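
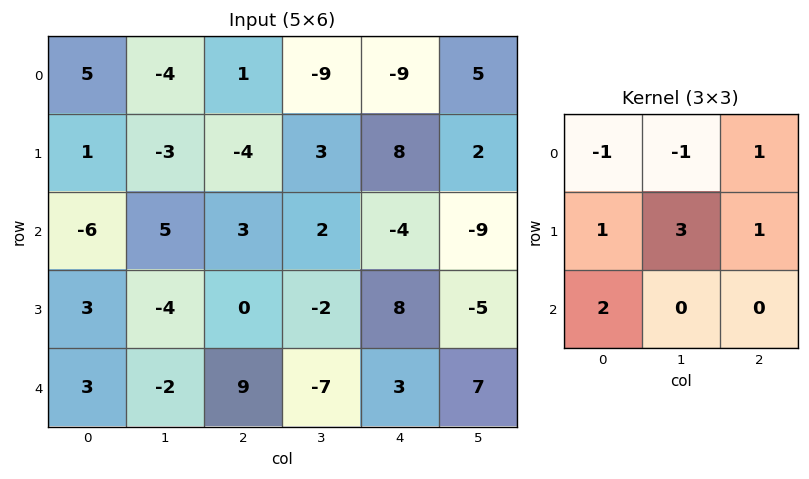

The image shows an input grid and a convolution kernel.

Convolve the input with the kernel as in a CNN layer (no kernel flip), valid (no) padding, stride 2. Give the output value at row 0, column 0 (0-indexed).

-24

The receptive field on the input at this output position is [5 -4 1 / 1 -3 -4 / -6 5 3]. Elementwise product with the kernel and sum: 5·-1 + -4·-1 + 1·1 + 1·1 + -3·3 + -4·1 + -6·2.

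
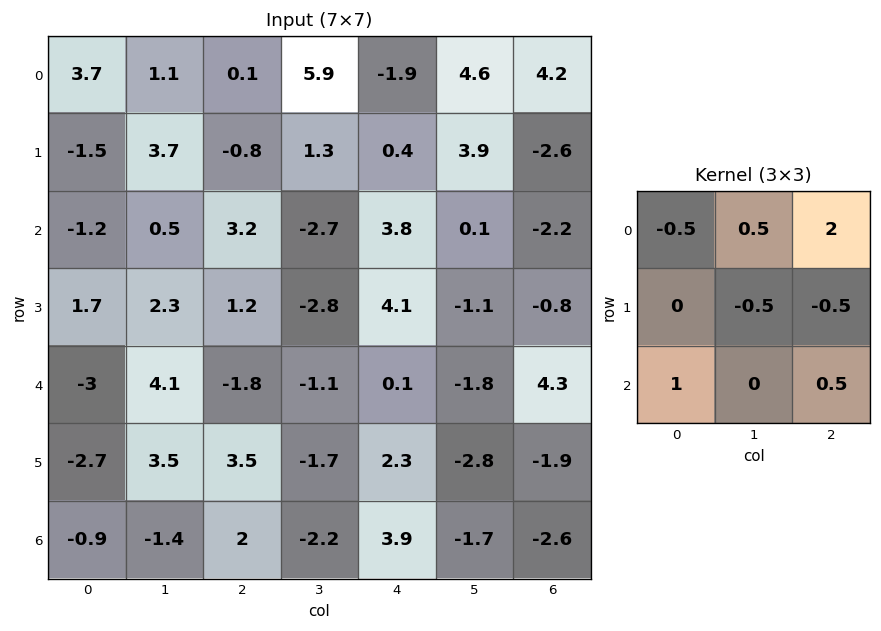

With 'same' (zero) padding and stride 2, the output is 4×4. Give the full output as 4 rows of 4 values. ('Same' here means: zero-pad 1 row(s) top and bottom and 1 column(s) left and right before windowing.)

Output[0,0]: The receptive field on the zero-padded input at this output position is [0 0 0 / 0 3.7 1.1 / 0 -1.5 3.7]. Elementwise product with the kernel and sum: 0·-0.5 + 0·0.5 + 0·2 + 3.7·-0.5 + 1.1·-0.5 + 0·1 + 3.7·0.5.

-0.55 1.35 1.9 1.8
8.15 1 2.05 -3.25
6.65 -2.05 -1 -4.8
6.8 -3.3 -4.7 1.75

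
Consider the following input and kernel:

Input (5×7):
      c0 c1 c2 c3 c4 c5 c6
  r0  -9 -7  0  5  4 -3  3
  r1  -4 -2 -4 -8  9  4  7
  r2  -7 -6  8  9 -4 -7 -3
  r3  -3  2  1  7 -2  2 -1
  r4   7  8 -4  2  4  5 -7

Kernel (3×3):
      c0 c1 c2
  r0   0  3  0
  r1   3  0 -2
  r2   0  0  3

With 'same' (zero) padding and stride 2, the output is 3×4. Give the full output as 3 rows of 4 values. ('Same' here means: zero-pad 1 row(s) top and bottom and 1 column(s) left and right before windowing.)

8 -55 33 -9
6 -27 74 0
-25 23 -10 12

Output[0,0]: The receptive field on the zero-padded input at this output position is [0 0 0 / 0 -9 -7 / 0 -4 -2]. Elementwise product with the kernel and sum: 0·3 + 0·3 + -7·-2 + -2·3.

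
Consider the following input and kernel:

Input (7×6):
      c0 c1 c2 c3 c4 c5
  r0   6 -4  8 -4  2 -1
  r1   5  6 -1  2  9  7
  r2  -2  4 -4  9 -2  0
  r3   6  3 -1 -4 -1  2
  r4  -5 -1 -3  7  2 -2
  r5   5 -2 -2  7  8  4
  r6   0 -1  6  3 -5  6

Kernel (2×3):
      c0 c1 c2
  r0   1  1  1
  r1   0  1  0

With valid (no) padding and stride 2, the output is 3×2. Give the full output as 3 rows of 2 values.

16 8
1 -1
-11 13

Output[0,0]: The receptive field on the input at this output position is [6 -4 8 / 5 6 -1]. Elementwise product with the kernel and sum: 6·1 + -4·1 + 8·1 + 6·1.
Output[0,1]: The receptive field on the input at this output position is [8 -4 2 / -1 2 9]. Elementwise product with the kernel and sum: 8·1 + -4·1 + 2·1 + 2·1.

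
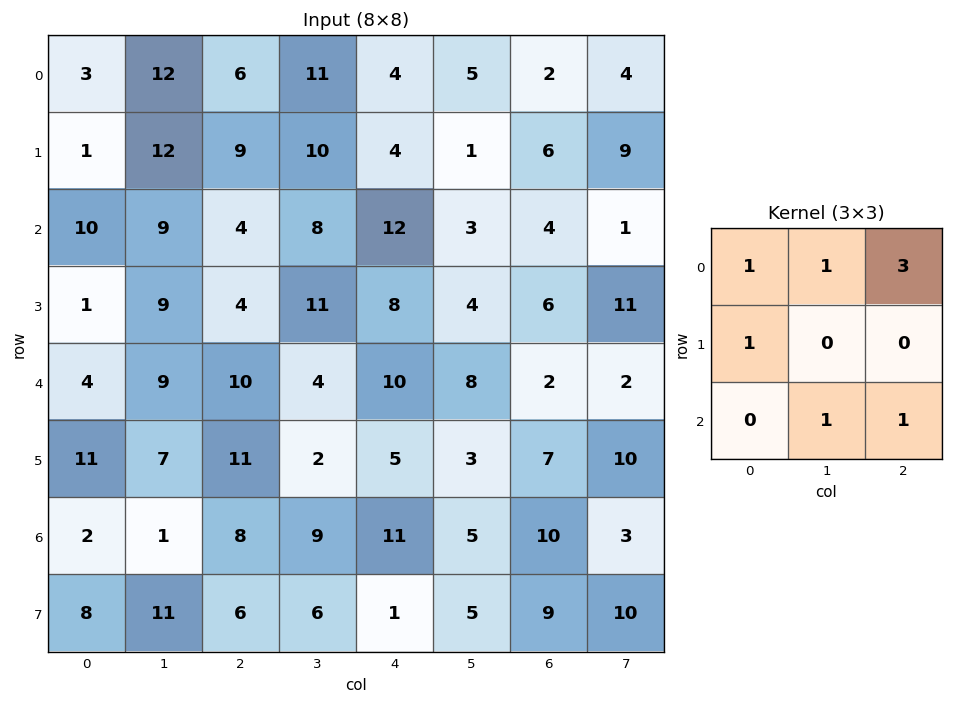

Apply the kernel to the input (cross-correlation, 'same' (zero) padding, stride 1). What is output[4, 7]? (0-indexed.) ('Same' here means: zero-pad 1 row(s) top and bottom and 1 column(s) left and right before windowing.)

29

The receptive field on the zero-padded input at this output position is [6 11 0 / 2 2 0 / 7 10 0]. Elementwise product with the kernel and sum: 6·1 + 11·1 + 0·3 + 2·1 + 10·1 + 0·1.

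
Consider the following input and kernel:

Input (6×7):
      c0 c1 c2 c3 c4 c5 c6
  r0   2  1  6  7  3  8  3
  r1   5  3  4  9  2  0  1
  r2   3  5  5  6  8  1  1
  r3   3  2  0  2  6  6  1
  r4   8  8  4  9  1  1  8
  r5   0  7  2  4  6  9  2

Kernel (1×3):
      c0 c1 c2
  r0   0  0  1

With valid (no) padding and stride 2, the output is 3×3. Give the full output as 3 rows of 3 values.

6 3 3
5 8 1
4 1 8

Output[0,0]: The receptive field on the input at this output position is [2 1 6]. Elementwise product with the kernel and sum: 6·1.
Output[0,1]: The receptive field on the input at this output position is [6 7 3]. Elementwise product with the kernel and sum: 3·1.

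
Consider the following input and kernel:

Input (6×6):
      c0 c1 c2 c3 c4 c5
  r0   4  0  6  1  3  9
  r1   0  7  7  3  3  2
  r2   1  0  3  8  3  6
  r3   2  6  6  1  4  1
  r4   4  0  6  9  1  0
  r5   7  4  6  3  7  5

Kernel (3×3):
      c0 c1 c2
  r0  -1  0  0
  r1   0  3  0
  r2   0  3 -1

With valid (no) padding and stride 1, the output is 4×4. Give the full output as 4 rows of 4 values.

14 22 24 11
12 19 16 17
11 27 26 7
4 27 23 18

Output[0,0]: The receptive field on the input at this output position is [4 0 6 / 0 7 7 / 1 0 3]. Elementwise product with the kernel and sum: 4·-1 + 7·3 + 0·3 + 3·-1.
Output[0,1]: The receptive field on the input at this output position is [0 6 1 / 7 7 3 / 0 3 8]. Elementwise product with the kernel and sum: 0·-1 + 7·3 + 3·3 + 8·-1.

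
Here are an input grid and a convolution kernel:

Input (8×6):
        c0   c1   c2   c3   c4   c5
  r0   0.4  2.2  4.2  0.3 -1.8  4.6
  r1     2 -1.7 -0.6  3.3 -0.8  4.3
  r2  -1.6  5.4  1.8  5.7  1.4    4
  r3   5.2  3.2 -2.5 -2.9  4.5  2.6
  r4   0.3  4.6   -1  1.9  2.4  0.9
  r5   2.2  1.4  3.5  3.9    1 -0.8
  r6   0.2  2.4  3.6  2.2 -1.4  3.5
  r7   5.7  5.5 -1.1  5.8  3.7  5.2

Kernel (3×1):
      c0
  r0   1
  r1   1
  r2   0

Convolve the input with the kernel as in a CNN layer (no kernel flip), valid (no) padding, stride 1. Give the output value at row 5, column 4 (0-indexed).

-0.4

The receptive field on the input at this output position is [1 / -1.4 / 3.7]. Elementwise product with the kernel and sum: 1·1 + -1.4·1.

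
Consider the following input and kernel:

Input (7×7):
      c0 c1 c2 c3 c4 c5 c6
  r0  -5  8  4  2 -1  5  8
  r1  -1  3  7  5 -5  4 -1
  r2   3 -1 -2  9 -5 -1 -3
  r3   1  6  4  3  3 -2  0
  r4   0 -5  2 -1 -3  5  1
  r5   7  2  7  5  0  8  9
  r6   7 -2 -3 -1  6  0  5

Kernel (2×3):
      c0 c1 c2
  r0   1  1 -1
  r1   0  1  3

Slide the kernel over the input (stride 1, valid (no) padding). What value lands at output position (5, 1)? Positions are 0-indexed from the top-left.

-2

The receptive field on the input at this output position is [2 7 5 / -2 -3 -1]. Elementwise product with the kernel and sum: 2·1 + 7·1 + 5·-1 + -3·1 + -1·3.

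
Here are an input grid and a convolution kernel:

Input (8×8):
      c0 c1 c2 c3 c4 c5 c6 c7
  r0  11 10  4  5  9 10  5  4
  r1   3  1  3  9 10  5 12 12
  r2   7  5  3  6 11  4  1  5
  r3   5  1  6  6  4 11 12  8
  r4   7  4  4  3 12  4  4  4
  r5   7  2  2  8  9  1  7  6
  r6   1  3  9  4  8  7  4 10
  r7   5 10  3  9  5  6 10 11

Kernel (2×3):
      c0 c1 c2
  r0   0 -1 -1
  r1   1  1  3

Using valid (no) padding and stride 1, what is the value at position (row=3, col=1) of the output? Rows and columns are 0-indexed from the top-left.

The receptive field on the input at this output position is [1 6 6 / 4 4 3]. Elementwise product with the kernel and sum: 6·-1 + 6·-1 + 4·1 + 4·1 + 3·3.

5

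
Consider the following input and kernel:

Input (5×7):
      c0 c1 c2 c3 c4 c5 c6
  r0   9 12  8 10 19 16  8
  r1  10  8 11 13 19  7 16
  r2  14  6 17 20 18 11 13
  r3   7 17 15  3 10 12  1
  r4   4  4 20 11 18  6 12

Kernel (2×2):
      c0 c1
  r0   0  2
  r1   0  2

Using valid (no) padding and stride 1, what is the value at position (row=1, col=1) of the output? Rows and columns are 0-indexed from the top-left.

The receptive field on the input at this output position is [8 11 / 6 17]. Elementwise product with the kernel and sum: 11·2 + 17·2.

56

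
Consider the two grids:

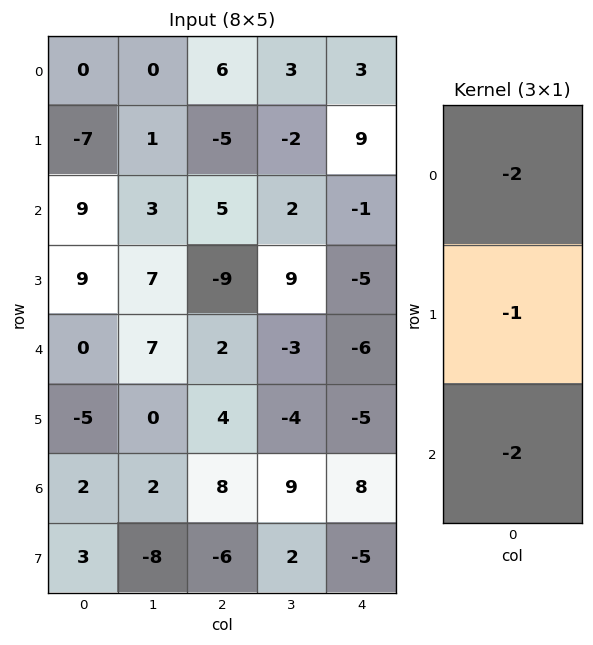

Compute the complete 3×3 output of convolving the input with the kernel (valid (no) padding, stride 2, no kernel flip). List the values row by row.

Output[0,0]: The receptive field on the input at this output position is [0 / -7 / 9]. Elementwise product with the kernel and sum: 0·-2 + -7·-1 + 9·-2.
Output[0,1]: The receptive field on the input at this output position is [6 / -5 / 5]. Elementwise product with the kernel and sum: 6·-2 + -5·-1 + 5·-2.

-11 -17 -13
-27 -5 19
1 -24 1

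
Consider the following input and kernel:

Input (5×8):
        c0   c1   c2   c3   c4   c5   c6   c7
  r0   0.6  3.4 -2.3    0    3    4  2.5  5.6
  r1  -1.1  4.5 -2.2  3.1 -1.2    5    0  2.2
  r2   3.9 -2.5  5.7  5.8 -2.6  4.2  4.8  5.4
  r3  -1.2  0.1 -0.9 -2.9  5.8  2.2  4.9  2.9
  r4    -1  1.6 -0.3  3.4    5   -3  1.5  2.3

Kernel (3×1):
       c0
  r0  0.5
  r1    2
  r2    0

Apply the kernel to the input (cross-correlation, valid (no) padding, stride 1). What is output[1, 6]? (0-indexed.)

The receptive field on the input at this output position is [0 / 4.8 / 4.9]. Elementwise product with the kernel and sum: 0·0.5 + 4.8·2.

9.6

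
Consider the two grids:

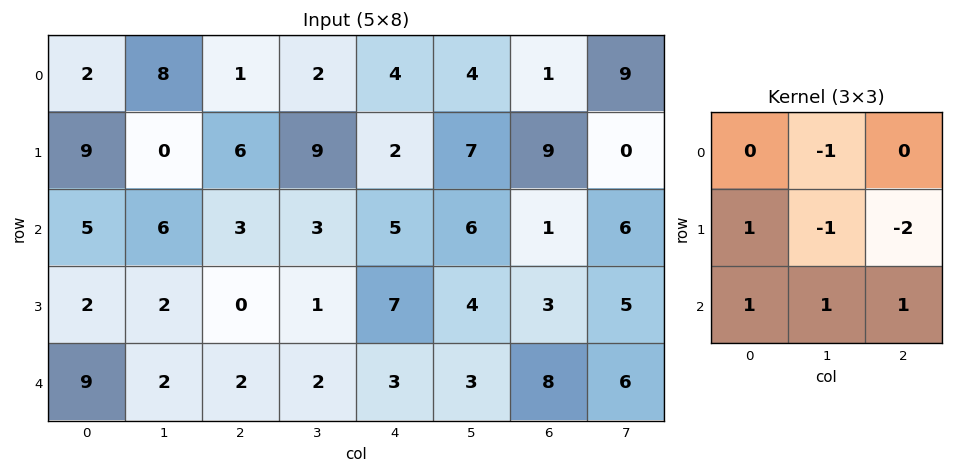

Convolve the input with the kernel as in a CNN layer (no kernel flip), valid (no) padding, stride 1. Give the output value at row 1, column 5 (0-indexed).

-4

The receptive field on the input at this output position is [7 9 0 / 6 1 6 / 4 3 5]. Elementwise product with the kernel and sum: 9·-1 + 6·1 + 1·-1 + 6·-2 + 4·1 + 3·1 + 5·1.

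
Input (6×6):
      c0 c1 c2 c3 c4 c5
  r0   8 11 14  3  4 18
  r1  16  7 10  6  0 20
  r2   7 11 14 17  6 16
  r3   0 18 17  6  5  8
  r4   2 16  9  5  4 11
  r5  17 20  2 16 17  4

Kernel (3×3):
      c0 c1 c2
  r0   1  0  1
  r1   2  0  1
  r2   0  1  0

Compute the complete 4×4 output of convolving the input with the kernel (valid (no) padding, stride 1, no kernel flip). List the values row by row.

75 48 55 59
72 69 50 81
54 79 64 57
50 63 60 52

Output[0,0]: The receptive field on the input at this output position is [8 11 14 / 16 7 10 / 7 11 14]. Elementwise product with the kernel and sum: 8·1 + 14·1 + 16·2 + 10·1 + 11·1.
Output[0,1]: The receptive field on the input at this output position is [11 14 3 / 7 10 6 / 11 14 17]. Elementwise product with the kernel and sum: 11·1 + 3·1 + 7·2 + 6·1 + 14·1.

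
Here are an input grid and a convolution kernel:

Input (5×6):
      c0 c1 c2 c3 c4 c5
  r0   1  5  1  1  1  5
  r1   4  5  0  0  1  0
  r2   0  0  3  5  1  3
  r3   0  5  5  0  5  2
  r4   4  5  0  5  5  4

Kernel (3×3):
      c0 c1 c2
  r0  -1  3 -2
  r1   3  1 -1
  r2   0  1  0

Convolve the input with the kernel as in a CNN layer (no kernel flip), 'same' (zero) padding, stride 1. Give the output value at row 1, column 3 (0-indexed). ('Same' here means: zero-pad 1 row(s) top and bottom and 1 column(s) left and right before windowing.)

The receptive field on the zero-padded input at this output position is [1 1 1 / 0 0 1 / 3 5 1]. Elementwise product with the kernel and sum: 1·-1 + 1·3 + 1·-2 + 0·3 + 0·1 + 1·-1 + 5·1.

4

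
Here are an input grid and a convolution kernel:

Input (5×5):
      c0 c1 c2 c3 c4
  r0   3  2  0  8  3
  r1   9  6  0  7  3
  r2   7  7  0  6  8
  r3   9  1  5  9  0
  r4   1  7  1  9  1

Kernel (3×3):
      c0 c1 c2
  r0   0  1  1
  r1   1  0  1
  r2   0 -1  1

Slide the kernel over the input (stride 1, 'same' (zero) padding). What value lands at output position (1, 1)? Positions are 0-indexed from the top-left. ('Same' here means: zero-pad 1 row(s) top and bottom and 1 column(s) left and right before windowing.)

The receptive field on the zero-padded input at this output position is [3 2 0 / 9 6 0 / 7 7 0]. Elementwise product with the kernel and sum: 2·1 + 0·1 + 9·1 + 0·1 + 7·-1 + 0·1.

4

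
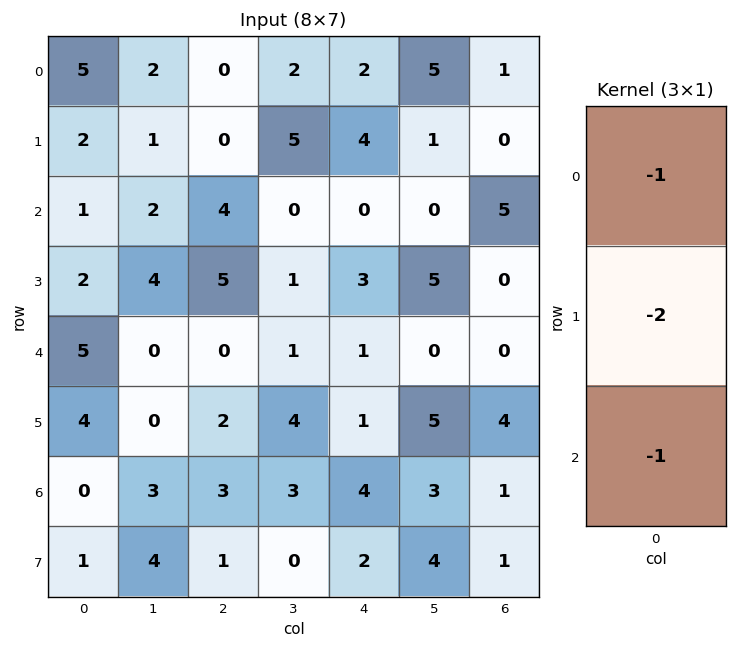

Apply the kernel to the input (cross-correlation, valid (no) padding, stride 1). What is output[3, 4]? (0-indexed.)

The receptive field on the input at this output position is [3 / 1 / 1]. Elementwise product with the kernel and sum: 3·-1 + 1·-2 + 1·-1.

-6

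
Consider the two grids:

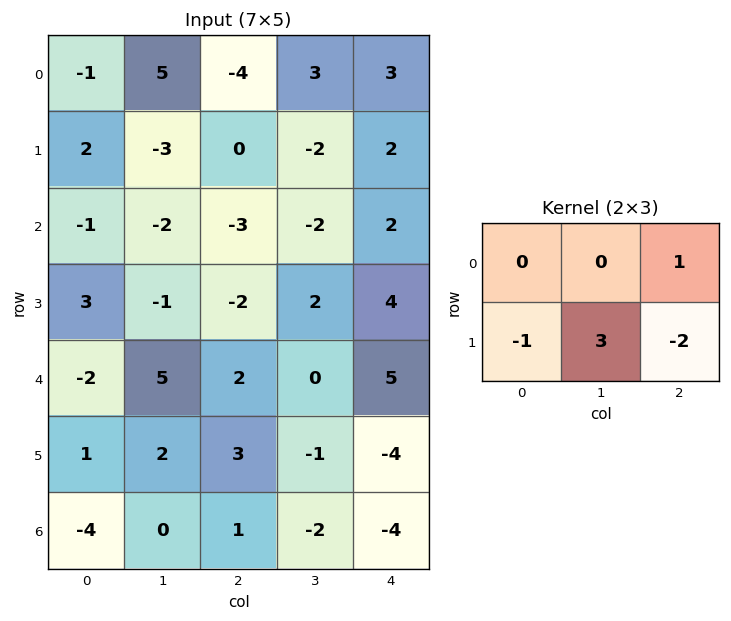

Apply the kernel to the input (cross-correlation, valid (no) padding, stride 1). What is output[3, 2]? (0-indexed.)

The receptive field on the input at this output position is [-2 2 4 / 2 0 5]. Elementwise product with the kernel and sum: 4·1 + 2·-1 + 0·3 + 5·-2.

-8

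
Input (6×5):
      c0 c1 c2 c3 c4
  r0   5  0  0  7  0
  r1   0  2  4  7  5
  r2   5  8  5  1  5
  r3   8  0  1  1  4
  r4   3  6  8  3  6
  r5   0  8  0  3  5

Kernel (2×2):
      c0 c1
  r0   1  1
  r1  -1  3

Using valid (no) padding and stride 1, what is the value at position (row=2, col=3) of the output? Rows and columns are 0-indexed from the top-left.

The receptive field on the input at this output position is [1 5 / 1 4]. Elementwise product with the kernel and sum: 1·1 + 5·1 + 1·-1 + 4·3.

17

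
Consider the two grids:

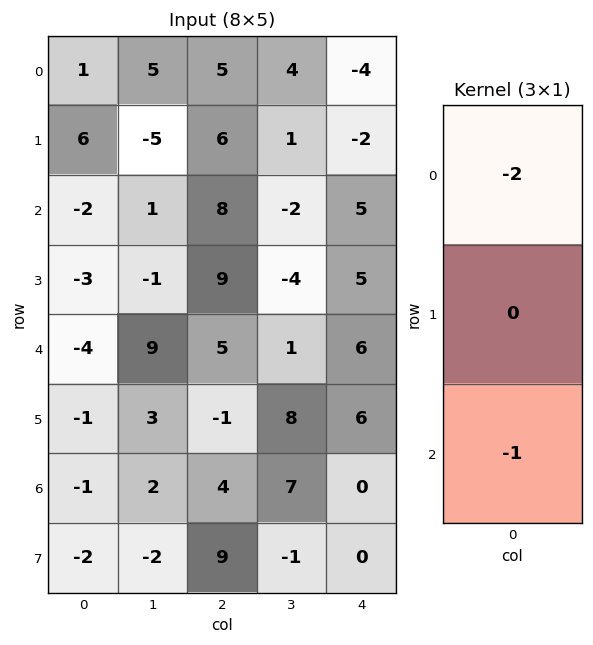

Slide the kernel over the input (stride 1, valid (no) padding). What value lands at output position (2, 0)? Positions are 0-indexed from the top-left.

The receptive field on the input at this output position is [-2 / -3 / -4]. Elementwise product with the kernel and sum: -2·-2 + -4·-1.

8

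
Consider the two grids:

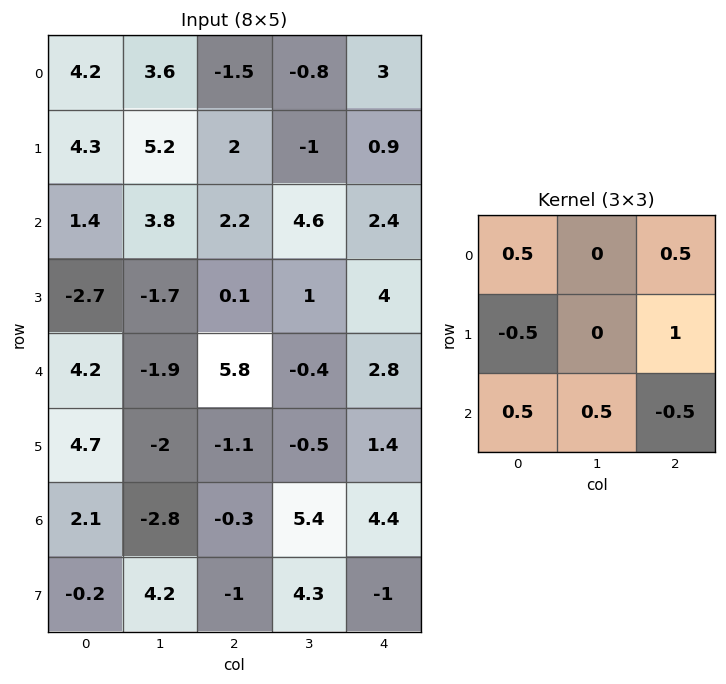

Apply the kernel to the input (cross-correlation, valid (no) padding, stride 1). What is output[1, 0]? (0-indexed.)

The receptive field on the input at this output position is [4.3 5.2 2 / 1.4 3.8 2.2 / -2.7 -1.7 0.1]. Elementwise product with the kernel and sum: 4.3·0.5 + 2·0.5 + 1.4·-0.5 + 2.2·1 + -2.7·0.5 + -1.7·0.5 + 0.1·-0.5.

2.4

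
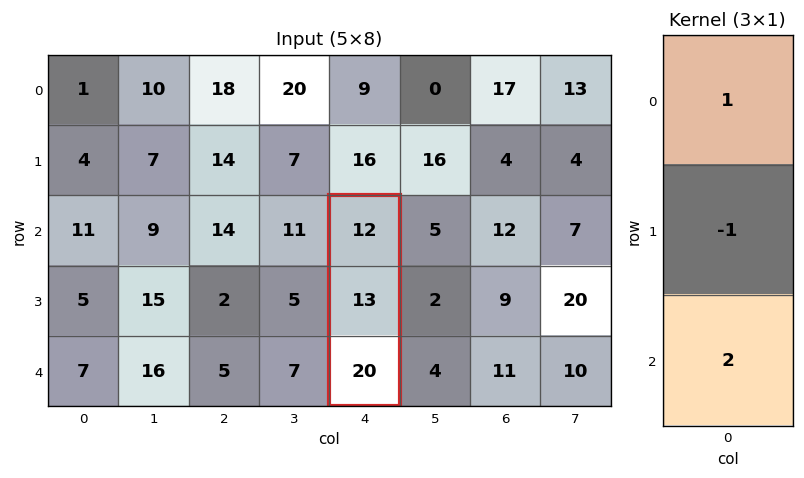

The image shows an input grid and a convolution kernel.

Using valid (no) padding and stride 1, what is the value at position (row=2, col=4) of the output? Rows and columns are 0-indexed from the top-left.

39

The receptive field on the input at this output position is [12 / 13 / 20]. Elementwise product with the kernel and sum: 12·1 + 13·-1 + 20·2.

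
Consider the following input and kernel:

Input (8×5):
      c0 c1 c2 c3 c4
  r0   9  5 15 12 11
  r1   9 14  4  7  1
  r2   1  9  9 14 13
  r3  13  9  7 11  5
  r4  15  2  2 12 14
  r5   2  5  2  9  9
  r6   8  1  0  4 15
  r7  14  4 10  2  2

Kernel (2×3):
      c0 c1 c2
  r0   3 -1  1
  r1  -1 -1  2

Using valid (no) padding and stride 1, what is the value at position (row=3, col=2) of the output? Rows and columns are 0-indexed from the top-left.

The receptive field on the input at this output position is [7 11 5 / 2 12 14]. Elementwise product with the kernel and sum: 7·3 + 11·-1 + 5·1 + 2·-1 + 12·-1 + 14·2.

29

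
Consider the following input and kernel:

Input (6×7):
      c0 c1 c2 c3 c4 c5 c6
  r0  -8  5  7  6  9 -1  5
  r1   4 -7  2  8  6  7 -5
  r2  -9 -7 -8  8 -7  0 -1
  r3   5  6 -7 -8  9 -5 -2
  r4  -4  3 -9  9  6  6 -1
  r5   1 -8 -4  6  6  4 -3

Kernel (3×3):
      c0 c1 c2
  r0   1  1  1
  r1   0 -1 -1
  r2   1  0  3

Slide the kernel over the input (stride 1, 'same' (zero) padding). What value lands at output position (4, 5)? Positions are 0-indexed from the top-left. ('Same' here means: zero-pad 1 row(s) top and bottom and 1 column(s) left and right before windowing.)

-6

The receptive field on the zero-padded input at this output position is [9 -5 -2 / 6 6 -1 / 6 4 -3]. Elementwise product with the kernel and sum: 9·1 + -5·1 + -2·1 + 6·-1 + -1·-1 + 6·1 + -3·3.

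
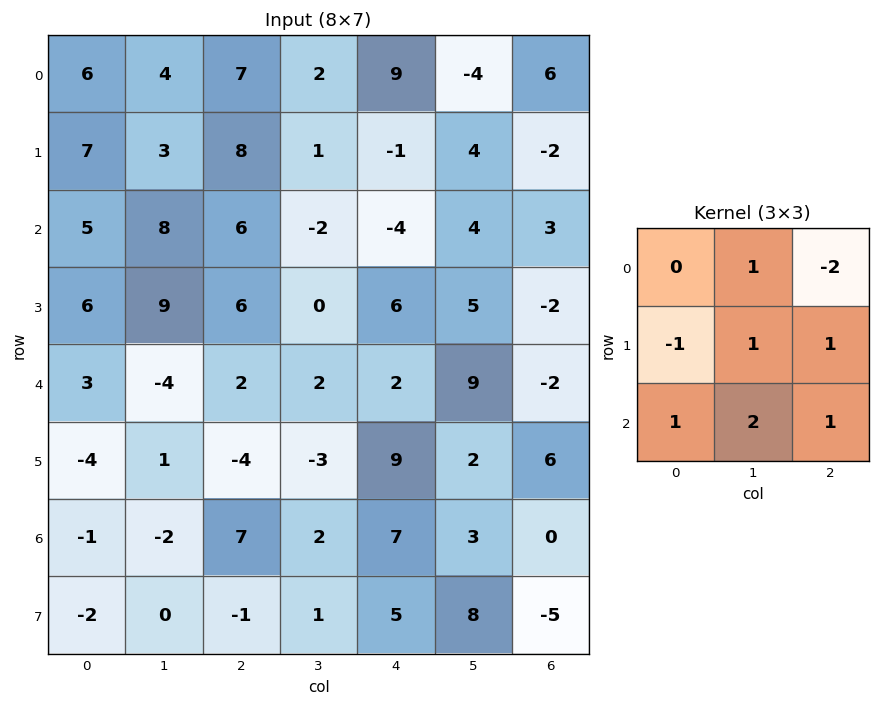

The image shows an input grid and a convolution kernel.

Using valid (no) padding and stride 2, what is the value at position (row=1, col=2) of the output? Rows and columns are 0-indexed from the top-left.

The receptive field on the input at this output position is [-4 4 3 / 6 5 -2 / 2 9 -2]. Elementwise product with the kernel and sum: 4·1 + 3·-2 + 6·-1 + 5·1 + -2·1 + 2·1 + 9·2 + -2·1.

13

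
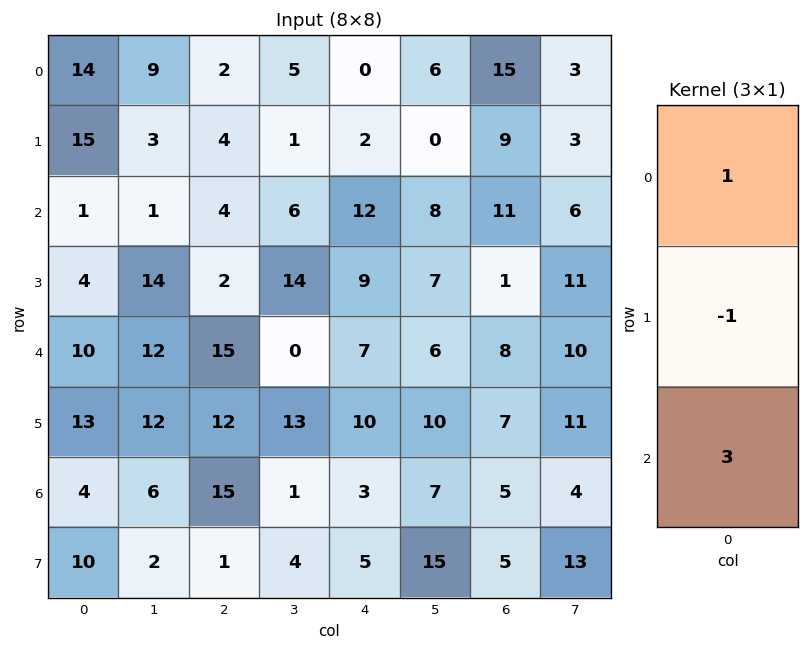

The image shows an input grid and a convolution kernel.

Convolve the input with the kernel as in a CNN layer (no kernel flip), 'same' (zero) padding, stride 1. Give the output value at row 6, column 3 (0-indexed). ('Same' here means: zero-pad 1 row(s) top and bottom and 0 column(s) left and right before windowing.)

24

The receptive field on the zero-padded input at this output position is [13 / 1 / 4]. Elementwise product with the kernel and sum: 13·1 + 1·-1 + 4·3.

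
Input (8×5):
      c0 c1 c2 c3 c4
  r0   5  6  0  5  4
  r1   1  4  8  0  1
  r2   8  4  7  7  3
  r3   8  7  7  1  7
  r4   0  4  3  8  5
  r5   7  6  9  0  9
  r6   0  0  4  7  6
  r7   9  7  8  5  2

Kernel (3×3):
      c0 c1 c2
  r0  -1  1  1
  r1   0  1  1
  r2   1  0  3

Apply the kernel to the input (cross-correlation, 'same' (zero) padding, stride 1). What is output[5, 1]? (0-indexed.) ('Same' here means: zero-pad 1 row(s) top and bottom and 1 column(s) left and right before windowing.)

34

The receptive field on the zero-padded input at this output position is [0 4 3 / 7 6 9 / 0 0 4]. Elementwise product with the kernel and sum: 0·-1 + 4·1 + 3·1 + 6·1 + 9·1 + 0·1 + 4·3.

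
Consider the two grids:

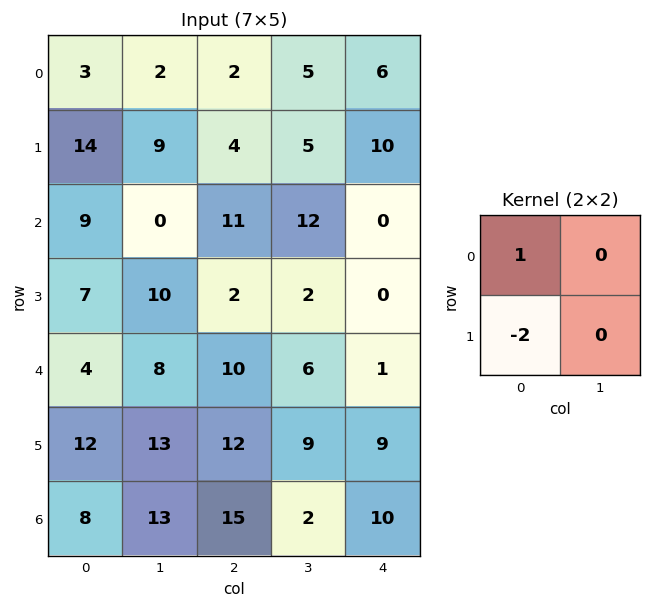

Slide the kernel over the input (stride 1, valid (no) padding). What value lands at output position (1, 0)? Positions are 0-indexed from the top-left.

-4

The receptive field on the input at this output position is [14 9 / 9 0]. Elementwise product with the kernel and sum: 14·1 + 9·-2.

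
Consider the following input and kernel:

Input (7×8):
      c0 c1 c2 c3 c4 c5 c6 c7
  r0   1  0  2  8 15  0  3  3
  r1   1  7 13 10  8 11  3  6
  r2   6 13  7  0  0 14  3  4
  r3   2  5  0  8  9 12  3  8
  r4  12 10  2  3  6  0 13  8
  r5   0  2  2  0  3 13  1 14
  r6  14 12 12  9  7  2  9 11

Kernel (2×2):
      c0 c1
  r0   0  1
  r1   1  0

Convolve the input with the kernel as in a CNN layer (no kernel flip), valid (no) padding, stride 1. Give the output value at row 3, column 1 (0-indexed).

The receptive field on the input at this output position is [5 0 / 10 2]. Elementwise product with the kernel and sum: 0·1 + 10·1.

10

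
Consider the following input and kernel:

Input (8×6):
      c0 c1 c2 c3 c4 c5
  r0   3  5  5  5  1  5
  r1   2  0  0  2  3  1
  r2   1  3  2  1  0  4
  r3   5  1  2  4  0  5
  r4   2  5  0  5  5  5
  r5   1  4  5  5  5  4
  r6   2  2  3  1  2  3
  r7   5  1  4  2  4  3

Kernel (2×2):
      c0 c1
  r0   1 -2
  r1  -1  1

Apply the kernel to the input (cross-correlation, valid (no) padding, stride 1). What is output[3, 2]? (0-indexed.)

-1

The receptive field on the input at this output position is [2 4 / 0 5]. Elementwise product with the kernel and sum: 2·1 + 4·-2 + 0·-1 + 5·1.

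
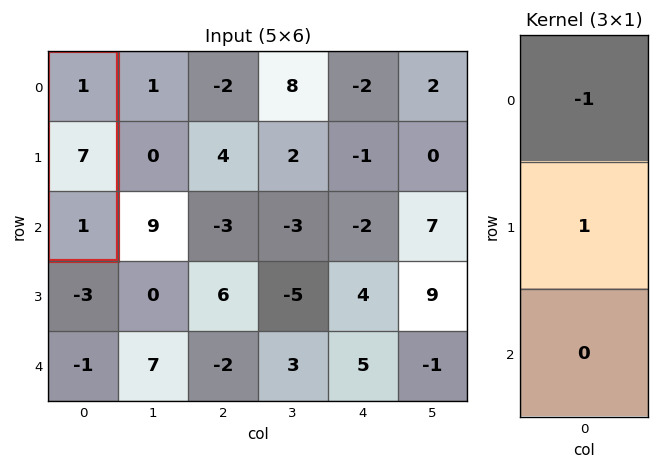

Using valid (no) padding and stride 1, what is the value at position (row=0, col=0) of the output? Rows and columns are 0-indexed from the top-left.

The receptive field on the input at this output position is [1 / 7 / 1]. Elementwise product with the kernel and sum: 1·-1 + 7·1.

6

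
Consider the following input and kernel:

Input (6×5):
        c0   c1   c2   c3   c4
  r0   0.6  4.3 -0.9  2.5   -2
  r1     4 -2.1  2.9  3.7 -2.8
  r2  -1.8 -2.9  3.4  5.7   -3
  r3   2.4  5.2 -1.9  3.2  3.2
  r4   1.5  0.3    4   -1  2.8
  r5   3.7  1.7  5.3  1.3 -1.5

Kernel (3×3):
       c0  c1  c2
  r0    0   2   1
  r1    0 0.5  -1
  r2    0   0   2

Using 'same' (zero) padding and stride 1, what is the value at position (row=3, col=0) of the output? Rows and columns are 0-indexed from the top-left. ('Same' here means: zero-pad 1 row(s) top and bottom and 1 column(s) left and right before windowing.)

The receptive field on the zero-padded input at this output position is [0 -1.8 -2.9 / 0 2.4 5.2 / 0 1.5 0.3]. Elementwise product with the kernel and sum: -1.8·2 + -2.9·1 + 2.4·0.5 + 5.2·-1 + 0.3·2.

-9.9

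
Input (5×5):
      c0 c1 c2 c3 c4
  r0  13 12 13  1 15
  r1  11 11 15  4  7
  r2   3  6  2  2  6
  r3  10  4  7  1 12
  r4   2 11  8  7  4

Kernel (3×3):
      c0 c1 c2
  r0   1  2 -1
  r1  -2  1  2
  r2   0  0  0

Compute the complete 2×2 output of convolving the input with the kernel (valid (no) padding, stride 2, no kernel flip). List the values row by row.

Output[0,0]: The receptive field on the input at this output position is [13 12 13 / 11 11 15 / 3 6 2]. Elementwise product with the kernel and sum: 13·1 + 12·2 + 13·-1 + 11·-2 + 11·1 + 15·2.

43 -12
11 11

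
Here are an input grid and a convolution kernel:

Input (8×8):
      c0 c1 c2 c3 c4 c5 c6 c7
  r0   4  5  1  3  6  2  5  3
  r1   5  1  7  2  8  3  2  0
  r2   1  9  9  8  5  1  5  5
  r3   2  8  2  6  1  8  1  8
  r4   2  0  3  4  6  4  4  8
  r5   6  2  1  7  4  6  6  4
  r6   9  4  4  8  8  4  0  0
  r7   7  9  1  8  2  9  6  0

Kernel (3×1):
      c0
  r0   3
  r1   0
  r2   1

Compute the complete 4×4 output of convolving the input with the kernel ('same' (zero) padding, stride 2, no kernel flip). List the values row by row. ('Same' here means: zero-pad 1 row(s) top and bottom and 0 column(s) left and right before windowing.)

Output[0,0]: The receptive field on the zero-padded input at this output position is [0 / 4 / 5]. Elementwise product with the kernel and sum: 0·3 + 5·1.
Output[0,1]: The receptive field on the zero-padded input at this output position is [0 / 1 / 7]. Elementwise product with the kernel and sum: 0·3 + 7·1.

5 7 8 2
17 23 25 7
12 7 7 9
25 4 14 24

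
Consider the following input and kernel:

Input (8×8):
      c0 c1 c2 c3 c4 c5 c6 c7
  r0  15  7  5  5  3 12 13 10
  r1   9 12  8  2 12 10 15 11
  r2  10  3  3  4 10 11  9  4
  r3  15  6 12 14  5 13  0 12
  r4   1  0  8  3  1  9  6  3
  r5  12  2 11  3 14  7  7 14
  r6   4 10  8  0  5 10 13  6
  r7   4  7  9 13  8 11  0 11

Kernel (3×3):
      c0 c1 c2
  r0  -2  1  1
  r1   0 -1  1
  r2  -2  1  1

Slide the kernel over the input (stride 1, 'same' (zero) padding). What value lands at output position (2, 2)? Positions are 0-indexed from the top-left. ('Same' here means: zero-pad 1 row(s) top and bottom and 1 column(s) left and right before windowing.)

The receptive field on the zero-padded input at this output position is [12 8 2 / 3 3 4 / 6 12 14]. Elementwise product with the kernel and sum: 12·-2 + 8·1 + 2·1 + 3·-1 + 4·1 + 6·-2 + 12·1 + 14·1.

1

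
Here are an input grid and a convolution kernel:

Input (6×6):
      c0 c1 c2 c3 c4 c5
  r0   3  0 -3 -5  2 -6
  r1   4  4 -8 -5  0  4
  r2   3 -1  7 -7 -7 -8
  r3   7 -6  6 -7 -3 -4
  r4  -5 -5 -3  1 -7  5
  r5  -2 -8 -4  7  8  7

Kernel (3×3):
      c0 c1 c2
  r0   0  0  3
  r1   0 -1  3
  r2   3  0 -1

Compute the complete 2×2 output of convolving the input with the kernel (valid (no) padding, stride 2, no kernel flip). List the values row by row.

-35 39
33 -25

Output[0,0]: The receptive field on the input at this output position is [3 0 -3 / 4 4 -8 / 3 -1 7]. Elementwise product with the kernel and sum: -3·3 + 4·-1 + -8·3 + 3·3 + 7·-1.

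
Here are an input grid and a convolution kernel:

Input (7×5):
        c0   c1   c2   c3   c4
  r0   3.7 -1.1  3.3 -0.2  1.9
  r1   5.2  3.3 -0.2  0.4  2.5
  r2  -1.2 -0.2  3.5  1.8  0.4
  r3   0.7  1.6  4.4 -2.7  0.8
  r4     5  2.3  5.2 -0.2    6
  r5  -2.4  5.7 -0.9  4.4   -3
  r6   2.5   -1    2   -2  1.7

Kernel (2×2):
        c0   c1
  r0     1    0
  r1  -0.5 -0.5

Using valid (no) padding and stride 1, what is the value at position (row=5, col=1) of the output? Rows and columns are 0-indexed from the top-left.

5.2

The receptive field on the input at this output position is [5.7 -0.9 / -1 2]. Elementwise product with the kernel and sum: 5.7·1 + -1·-0.5 + 2·-0.5.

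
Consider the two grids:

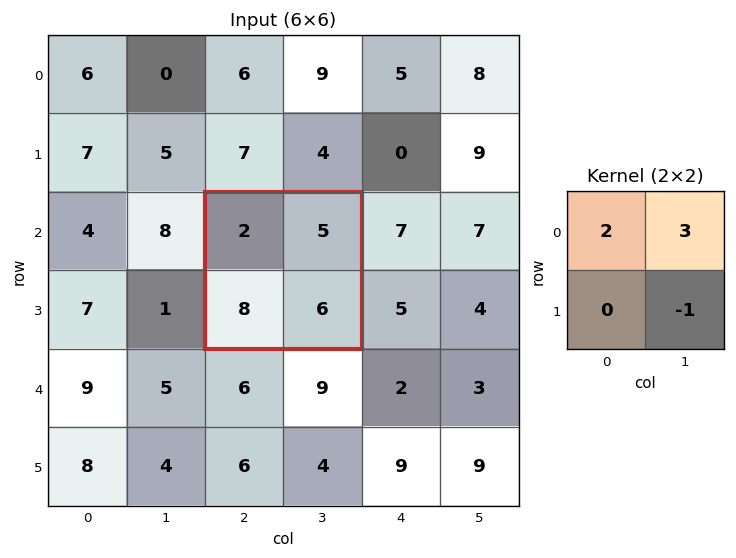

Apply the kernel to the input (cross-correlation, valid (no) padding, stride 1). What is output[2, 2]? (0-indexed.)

13

The receptive field on the input at this output position is [2 5 / 8 6]. Elementwise product with the kernel and sum: 2·2 + 5·3 + 6·-1.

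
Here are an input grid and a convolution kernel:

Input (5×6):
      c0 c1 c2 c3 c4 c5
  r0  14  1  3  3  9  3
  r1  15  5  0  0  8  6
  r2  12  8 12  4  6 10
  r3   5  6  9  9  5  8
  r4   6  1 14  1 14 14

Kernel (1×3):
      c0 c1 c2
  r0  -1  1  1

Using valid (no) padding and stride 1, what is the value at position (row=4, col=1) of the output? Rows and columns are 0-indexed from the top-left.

14

The receptive field on the input at this output position is [1 14 1]. Elementwise product with the kernel and sum: 1·-1 + 14·1 + 1·1.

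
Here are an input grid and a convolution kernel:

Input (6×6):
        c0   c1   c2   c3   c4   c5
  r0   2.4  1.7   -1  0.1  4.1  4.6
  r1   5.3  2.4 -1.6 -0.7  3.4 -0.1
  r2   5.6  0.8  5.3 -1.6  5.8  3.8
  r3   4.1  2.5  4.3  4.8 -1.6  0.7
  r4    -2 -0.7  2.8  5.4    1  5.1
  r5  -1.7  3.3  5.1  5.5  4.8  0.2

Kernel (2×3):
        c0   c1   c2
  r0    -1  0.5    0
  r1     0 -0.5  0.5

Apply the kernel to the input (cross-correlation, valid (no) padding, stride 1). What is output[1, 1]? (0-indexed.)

-6.65

The receptive field on the input at this output position is [2.4 -1.6 -0.7 / 0.8 5.3 -1.6]. Elementwise product with the kernel and sum: 2.4·-1 + -1.6·0.5 + 5.3·-0.5 + -1.6·0.5.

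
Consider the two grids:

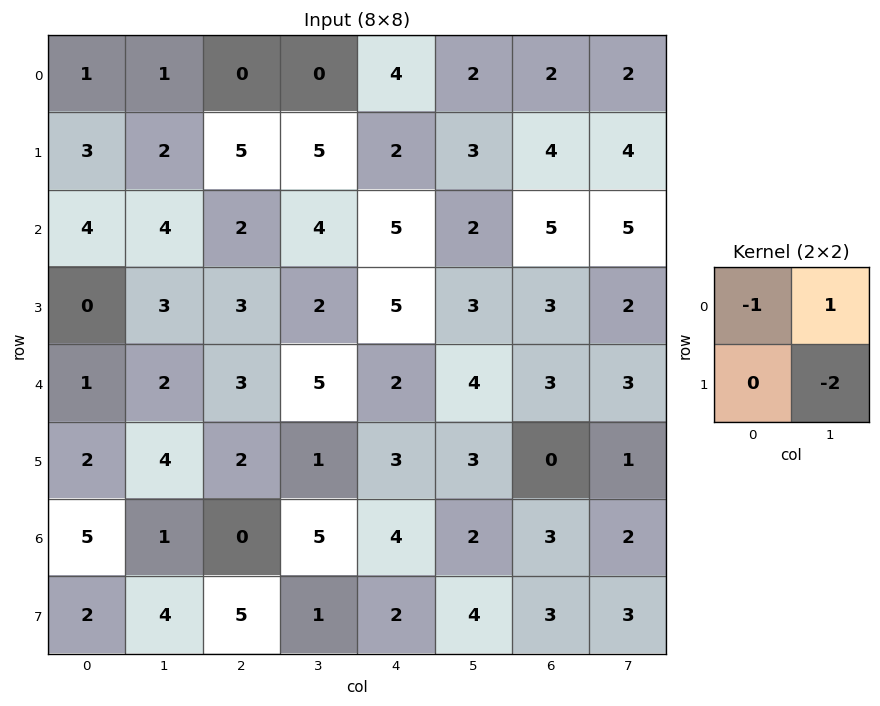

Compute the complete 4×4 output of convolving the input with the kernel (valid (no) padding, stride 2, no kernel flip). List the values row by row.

Output[0,0]: The receptive field on the input at this output position is [1 1 / 3 2]. Elementwise product with the kernel and sum: 1·-1 + 1·1 + 2·-2.

-4 -10 -8 -8
-6 -2 -9 -4
-7 0 -4 -2
-12 3 -10 -7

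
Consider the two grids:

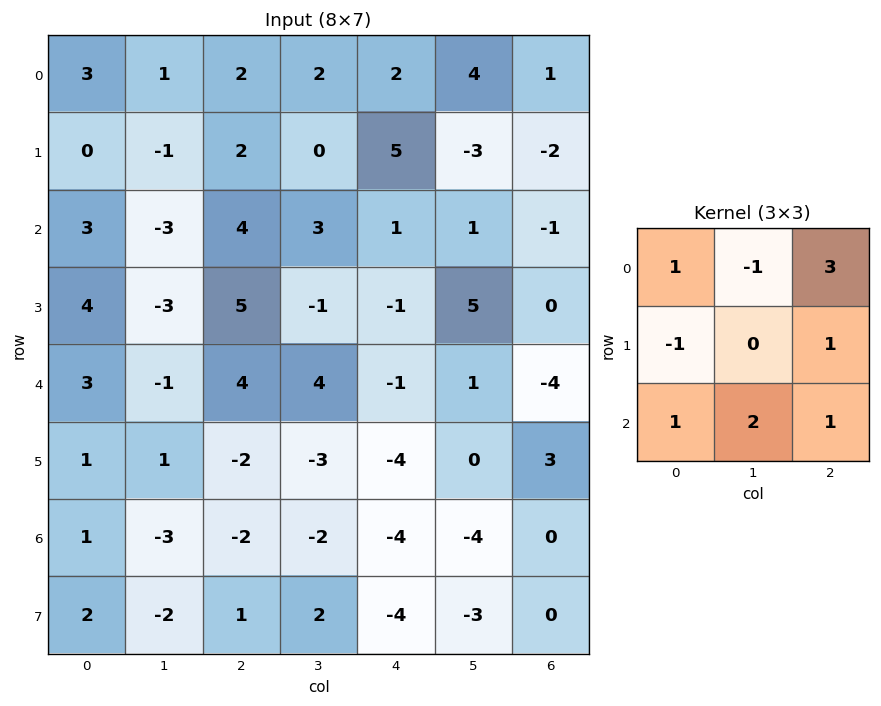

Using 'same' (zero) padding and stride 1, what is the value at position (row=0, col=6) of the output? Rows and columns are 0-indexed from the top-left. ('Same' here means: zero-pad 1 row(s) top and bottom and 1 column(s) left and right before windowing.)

-11

The receptive field on the zero-padded input at this output position is [0 0 0 / 4 1 0 / -3 -2 0]. Elementwise product with the kernel and sum: 0·1 + 0·-1 + 0·3 + 4·-1 + 0·1 + -3·1 + -2·2 + 0·1.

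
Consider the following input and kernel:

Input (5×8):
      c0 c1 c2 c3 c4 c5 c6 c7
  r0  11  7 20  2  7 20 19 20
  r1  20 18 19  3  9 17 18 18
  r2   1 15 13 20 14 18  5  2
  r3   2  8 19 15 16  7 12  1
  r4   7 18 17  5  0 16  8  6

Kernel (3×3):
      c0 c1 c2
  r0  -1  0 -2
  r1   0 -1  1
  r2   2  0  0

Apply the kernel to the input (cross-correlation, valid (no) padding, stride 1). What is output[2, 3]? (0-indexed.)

-55

The receptive field on the input at this output position is [20 14 18 / 15 16 7 / 5 0 16]. Elementwise product with the kernel and sum: 20·-1 + 18·-2 + 16·-1 + 7·1 + 5·2.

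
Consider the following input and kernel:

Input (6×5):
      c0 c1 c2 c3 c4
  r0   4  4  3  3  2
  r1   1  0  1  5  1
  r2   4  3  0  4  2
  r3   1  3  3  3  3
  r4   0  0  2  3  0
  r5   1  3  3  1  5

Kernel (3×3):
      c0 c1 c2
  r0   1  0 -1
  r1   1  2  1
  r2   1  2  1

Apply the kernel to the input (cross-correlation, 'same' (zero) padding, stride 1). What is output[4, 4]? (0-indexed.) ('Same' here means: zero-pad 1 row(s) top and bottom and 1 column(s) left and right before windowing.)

The receptive field on the zero-padded input at this output position is [3 3 0 / 3 0 0 / 1 5 0]. Elementwise product with the kernel and sum: 3·1 + 0·-1 + 3·1 + 0·2 + 0·1 + 1·1 + 5·2 + 0·1.

17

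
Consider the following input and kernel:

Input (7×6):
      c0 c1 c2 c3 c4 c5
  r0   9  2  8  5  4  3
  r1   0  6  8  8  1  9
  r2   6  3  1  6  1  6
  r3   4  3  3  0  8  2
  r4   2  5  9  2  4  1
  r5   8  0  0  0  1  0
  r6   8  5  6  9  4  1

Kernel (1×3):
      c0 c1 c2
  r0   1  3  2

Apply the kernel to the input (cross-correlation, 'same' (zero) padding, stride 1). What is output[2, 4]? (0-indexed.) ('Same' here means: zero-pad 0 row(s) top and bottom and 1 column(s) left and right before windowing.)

The receptive field on the zero-padded input at this output position is [6 1 6]. Elementwise product with the kernel and sum: 6·1 + 1·3 + 6·2.

21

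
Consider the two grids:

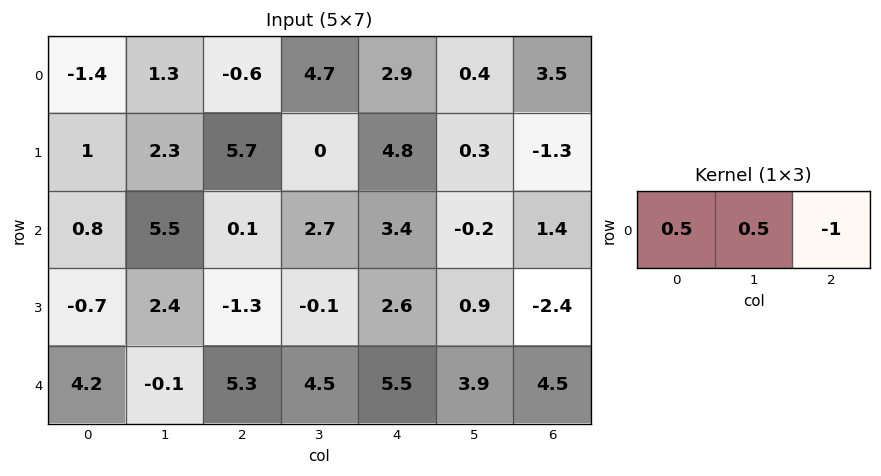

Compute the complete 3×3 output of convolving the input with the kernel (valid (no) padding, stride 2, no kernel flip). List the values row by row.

Output[0,0]: The receptive field on the input at this output position is [-1.4 1.3 -0.6]. Elementwise product with the kernel and sum: -1.4·0.5 + 1.3·0.5 + -0.6·-1.
Output[0,1]: The receptive field on the input at this output position is [-0.6 4.7 2.9]. Elementwise product with the kernel and sum: -0.6·0.5 + 4.7·0.5 + 2.9·-1.

0.55 -0.85 -1.85
3.05 -2 0.2
-3.25 -0.6 0.2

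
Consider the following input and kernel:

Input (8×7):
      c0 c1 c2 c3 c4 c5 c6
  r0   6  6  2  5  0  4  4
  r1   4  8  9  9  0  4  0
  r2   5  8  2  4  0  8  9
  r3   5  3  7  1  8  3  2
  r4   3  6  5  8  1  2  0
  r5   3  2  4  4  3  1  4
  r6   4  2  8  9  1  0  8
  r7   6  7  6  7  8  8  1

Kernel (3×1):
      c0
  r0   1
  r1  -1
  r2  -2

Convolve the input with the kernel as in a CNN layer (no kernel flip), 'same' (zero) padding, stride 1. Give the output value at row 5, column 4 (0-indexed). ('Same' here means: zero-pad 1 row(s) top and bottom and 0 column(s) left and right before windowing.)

-4

The receptive field on the zero-padded input at this output position is [1 / 3 / 1]. Elementwise product with the kernel and sum: 1·1 + 3·-1 + 1·-2.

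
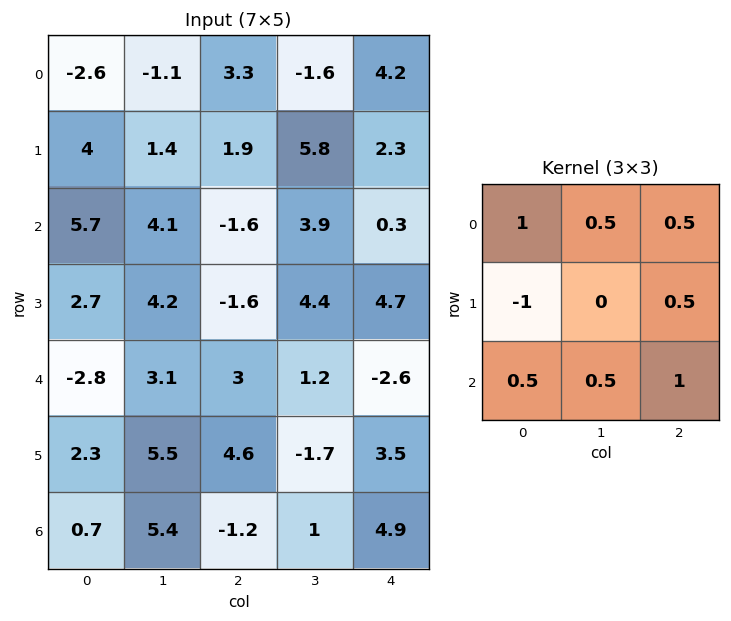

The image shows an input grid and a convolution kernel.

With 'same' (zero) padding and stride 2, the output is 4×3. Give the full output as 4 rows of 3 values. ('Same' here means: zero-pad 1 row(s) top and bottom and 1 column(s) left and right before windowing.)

Output[0,0]: The receptive field on the zero-padded input at this output position is [0 0 0 / 0 -2.6 -1.1 / 0 4 1.4]. Elementwise product with the kernel and sum: 0·1 + 0·0.5 + 0·0.5 + 0·-1 + -1.1·0.5 + 0·0.5 + 4·0.5 + 1.4·1.
Output[0,1]: The receptive field on the zero-padded input at this output position is [0 0 0 / -1.1 3.3 -1.6 / 1.4 1.9 5.8]. Elementwise product with the kernel and sum: 0·1 + 0·0.5 + 0·0.5 + -1.1·-1 + -1.6·0.5 + 1.4·0.5 + 1.9·0.5 + 5.8·1.

2.85 7.75 5.65
10.3 8.8 7.6
11.65 6.45 6.45
6.6 2.05 -0.95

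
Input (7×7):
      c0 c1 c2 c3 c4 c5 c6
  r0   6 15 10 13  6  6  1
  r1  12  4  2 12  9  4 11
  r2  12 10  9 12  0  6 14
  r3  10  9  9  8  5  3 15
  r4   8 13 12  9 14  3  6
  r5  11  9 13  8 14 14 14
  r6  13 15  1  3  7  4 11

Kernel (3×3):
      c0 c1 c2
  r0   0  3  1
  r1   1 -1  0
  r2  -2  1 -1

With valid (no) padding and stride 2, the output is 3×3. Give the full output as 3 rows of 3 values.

40 29 16
25 8 3
41 40 -6

Output[0,0]: The receptive field on the input at this output position is [6 15 10 / 12 4 2 / 12 10 9]. Elementwise product with the kernel and sum: 15·3 + 10·1 + 12·1 + 4·-1 + 12·-2 + 10·1 + 9·-1.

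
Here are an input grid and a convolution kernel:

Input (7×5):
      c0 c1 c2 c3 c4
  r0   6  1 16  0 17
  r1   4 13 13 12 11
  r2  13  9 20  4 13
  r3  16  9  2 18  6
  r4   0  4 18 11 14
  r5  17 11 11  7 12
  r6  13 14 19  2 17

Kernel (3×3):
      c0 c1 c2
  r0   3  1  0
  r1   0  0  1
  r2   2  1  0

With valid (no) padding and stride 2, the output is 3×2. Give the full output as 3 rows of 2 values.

Output[0,0]: The receptive field on the input at this output position is [6 1 16 / 4 13 13 / 13 9 20]. Elementwise product with the kernel and sum: 6·3 + 1·1 + 13·1 + 13·2 + 9·1.

67 103
54 117
55 117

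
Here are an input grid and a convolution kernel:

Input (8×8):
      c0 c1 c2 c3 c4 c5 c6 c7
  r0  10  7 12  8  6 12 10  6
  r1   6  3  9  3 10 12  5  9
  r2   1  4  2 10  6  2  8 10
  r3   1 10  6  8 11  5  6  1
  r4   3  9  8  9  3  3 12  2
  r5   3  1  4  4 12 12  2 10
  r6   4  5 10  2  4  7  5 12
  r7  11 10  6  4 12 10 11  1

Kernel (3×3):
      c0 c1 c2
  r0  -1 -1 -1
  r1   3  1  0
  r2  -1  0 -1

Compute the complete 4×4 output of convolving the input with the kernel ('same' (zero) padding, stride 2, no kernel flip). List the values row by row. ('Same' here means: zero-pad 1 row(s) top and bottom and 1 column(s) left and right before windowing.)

7 27 15 25
-18 -19 -2 -18
-9 6 -10 -13
-10 2 -32 -9

Output[0,0]: The receptive field on the zero-padded input at this output position is [0 0 0 / 0 10 7 / 0 6 3]. Elementwise product with the kernel and sum: 0·-1 + 0·-1 + 0·-1 + 0·3 + 10·1 + 0·-1 + 3·-1.
Output[0,1]: The receptive field on the zero-padded input at this output position is [0 0 0 / 7 12 8 / 3 9 3]. Elementwise product with the kernel and sum: 0·-1 + 0·-1 + 0·-1 + 7·3 + 12·1 + 3·-1 + 3·-1.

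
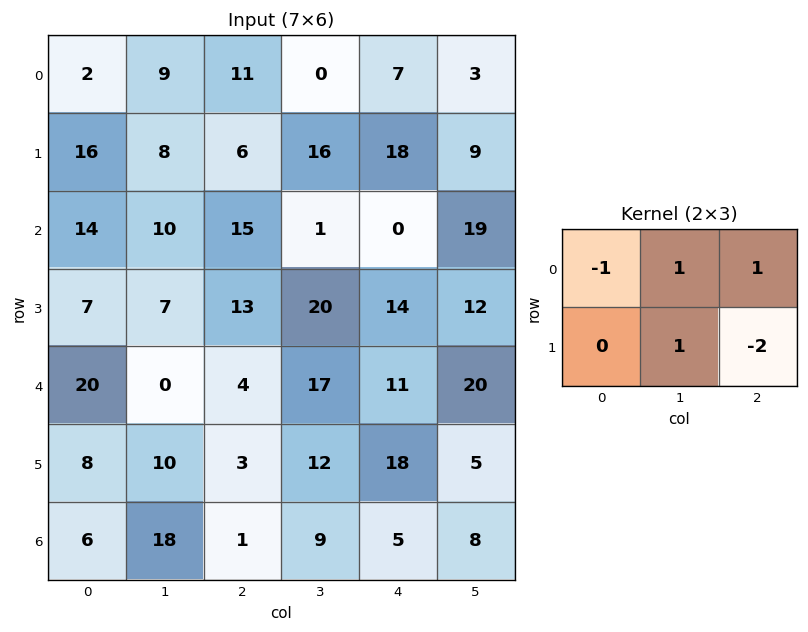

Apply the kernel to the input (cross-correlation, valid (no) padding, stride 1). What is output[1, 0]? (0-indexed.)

The receptive field on the input at this output position is [16 8 6 / 14 10 15]. Elementwise product with the kernel and sum: 16·-1 + 8·1 + 6·1 + 10·1 + 15·-2.

-22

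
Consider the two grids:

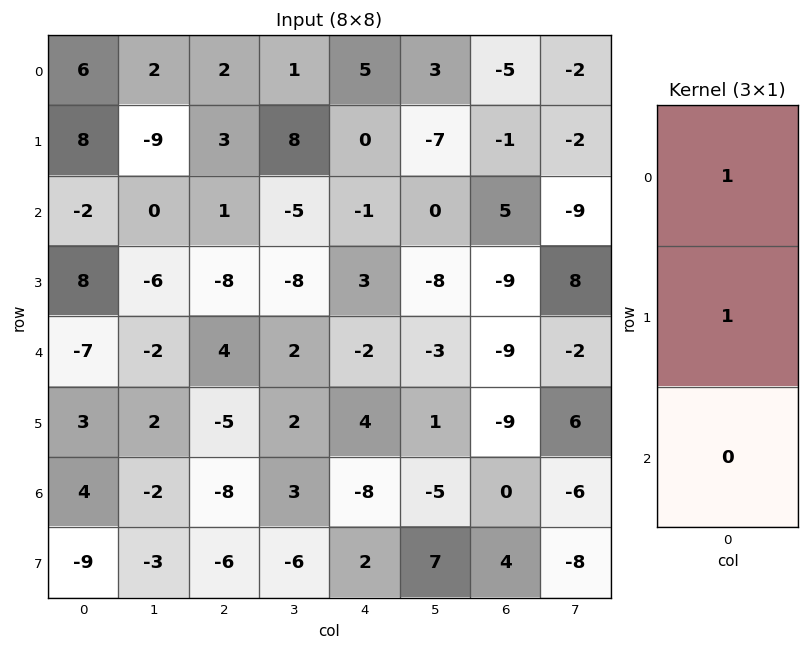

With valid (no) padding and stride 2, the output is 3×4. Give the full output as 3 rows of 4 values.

Output[0,0]: The receptive field on the input at this output position is [6 / 8 / -2]. Elementwise product with the kernel and sum: 6·1 + 8·1.

14 5 5 -6
6 -7 2 -4
-4 -1 2 -18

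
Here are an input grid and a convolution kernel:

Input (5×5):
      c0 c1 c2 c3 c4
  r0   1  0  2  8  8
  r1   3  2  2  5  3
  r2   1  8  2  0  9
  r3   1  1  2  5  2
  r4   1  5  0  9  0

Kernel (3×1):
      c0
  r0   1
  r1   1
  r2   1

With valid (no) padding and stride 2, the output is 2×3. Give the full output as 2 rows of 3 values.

Output[0,0]: The receptive field on the input at this output position is [1 / 3 / 1]. Elementwise product with the kernel and sum: 1·1 + 3·1 + 1·1.

5 6 20
3 4 11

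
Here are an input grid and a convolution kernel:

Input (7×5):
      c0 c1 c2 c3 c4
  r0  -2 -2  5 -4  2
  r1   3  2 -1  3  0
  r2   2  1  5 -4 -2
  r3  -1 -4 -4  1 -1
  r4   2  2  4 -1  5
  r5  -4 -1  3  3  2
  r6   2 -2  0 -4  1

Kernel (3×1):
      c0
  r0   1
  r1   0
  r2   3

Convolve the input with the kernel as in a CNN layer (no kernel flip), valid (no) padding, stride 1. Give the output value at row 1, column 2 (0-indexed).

The receptive field on the input at this output position is [-1 / 5 / -4]. Elementwise product with the kernel and sum: -1·1 + -4·3.

-13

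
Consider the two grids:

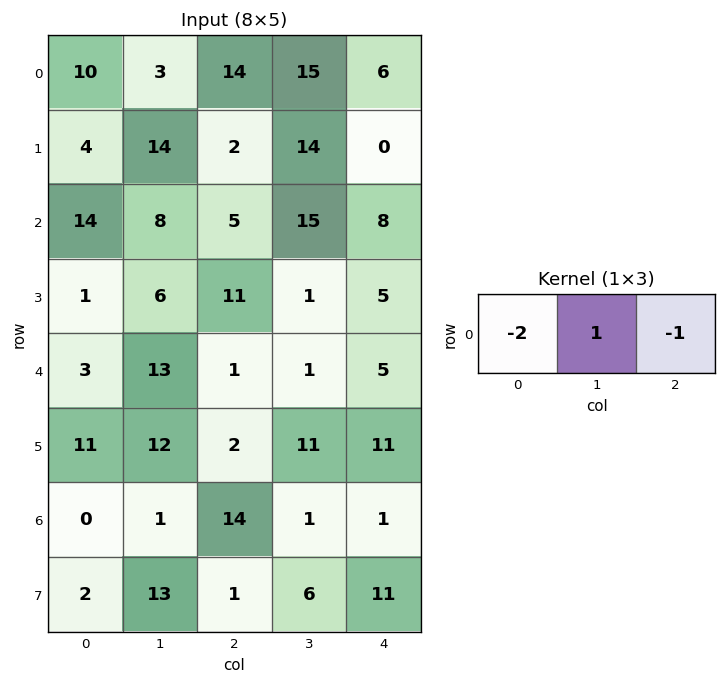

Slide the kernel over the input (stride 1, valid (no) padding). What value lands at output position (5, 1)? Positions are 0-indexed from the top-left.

-33

The receptive field on the input at this output position is [12 2 11]. Elementwise product with the kernel and sum: 12·-2 + 2·1 + 11·-1.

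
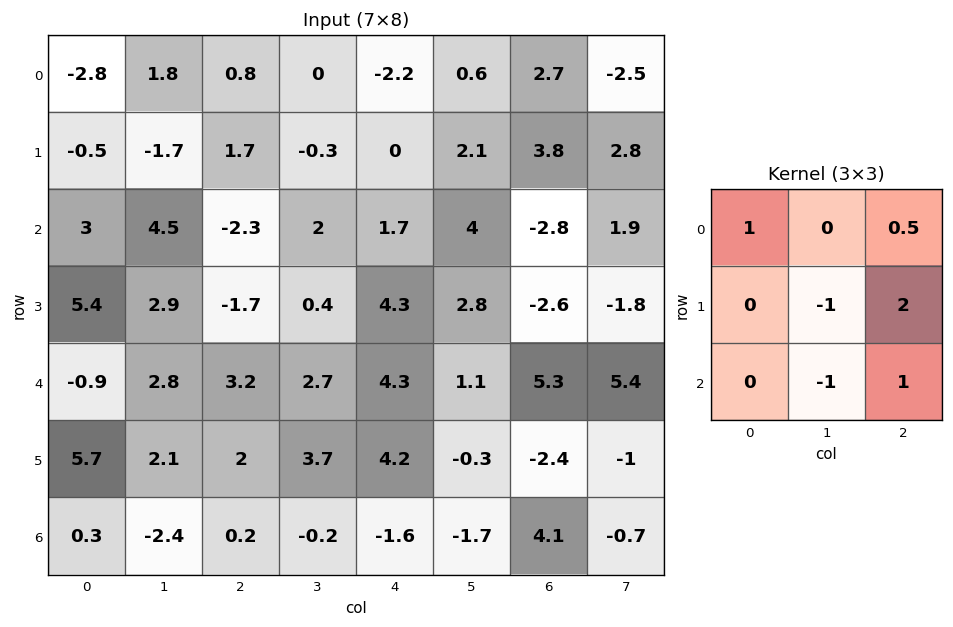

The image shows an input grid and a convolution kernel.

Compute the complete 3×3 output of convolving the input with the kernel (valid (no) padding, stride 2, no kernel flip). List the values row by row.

Output[0,0]: The receptive field on the input at this output position is [-2.8 1.8 0.8 / -0.5 -1.7 1.7 / 3 4.5 -2.3]. Elementwise product with the kernel and sum: -2.8·1 + 0.8·0.5 + -1.7·-1 + 1.7·2 + 4.5·-1 + -2.3·1.

-4.1 -0.3 -2.15
-4.05 8.35 -3.5
5.2 8.65 8.25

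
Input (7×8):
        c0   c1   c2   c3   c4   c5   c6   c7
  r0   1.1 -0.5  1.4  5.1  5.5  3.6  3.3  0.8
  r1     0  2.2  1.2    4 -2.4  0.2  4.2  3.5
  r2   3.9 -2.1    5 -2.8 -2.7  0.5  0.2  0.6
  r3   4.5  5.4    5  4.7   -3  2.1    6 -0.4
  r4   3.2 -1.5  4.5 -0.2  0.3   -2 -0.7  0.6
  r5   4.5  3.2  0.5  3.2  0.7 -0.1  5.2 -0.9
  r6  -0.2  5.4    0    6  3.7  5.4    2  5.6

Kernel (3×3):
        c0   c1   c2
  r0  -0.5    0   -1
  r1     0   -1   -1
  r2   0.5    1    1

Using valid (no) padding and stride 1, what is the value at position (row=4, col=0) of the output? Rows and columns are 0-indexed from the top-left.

-4.5

The receptive field on the input at this output position is [3.2 -1.5 4.5 / 4.5 3.2 0.5 / -0.2 5.4 0]. Elementwise product with the kernel and sum: 3.2·-0.5 + 4.5·-1 + 3.2·-1 + 0.5·-1 + -0.2·0.5 + 5.4·1 + 0·1.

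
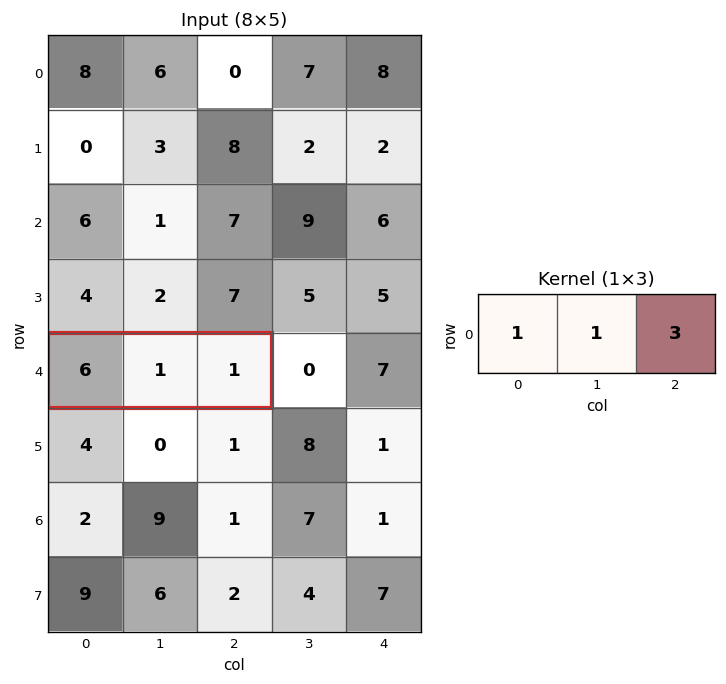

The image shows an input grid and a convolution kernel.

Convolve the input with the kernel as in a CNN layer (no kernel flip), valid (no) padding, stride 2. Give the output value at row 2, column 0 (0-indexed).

The receptive field on the input at this output position is [6 1 1]. Elementwise product with the kernel and sum: 6·1 + 1·1 + 1·3.

10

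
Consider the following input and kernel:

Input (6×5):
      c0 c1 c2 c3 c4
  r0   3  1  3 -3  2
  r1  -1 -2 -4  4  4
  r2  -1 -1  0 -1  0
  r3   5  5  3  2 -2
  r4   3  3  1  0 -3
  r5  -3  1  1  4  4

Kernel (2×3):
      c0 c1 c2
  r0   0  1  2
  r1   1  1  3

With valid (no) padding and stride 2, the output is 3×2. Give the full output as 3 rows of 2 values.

Output[0,0]: The receptive field on the input at this output position is [3 1 3 / -1 -2 -4]. Elementwise product with the kernel and sum: 1·1 + 3·2 + -1·1 + -2·1 + -4·3.

-8 13
18 -2
6 11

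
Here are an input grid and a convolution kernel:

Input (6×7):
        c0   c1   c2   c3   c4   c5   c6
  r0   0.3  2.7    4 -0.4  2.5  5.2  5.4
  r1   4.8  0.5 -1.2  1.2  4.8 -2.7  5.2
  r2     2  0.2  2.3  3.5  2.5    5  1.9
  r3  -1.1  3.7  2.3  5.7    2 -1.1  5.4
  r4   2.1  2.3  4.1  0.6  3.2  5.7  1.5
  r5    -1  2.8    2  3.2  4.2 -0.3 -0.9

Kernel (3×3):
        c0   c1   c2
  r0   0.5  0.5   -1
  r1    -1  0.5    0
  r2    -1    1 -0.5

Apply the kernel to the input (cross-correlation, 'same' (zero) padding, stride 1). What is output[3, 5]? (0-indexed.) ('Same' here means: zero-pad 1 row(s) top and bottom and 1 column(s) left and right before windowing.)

The receptive field on the zero-padded input at this output position is [2.5 5 1.9 / 2 -1.1 5.4 / 3.2 5.7 1.5]. Elementwise product with the kernel and sum: 2.5·0.5 + 5·0.5 + 1.9·-1 + 2·-1 + -1.1·0.5 + 3.2·-1 + 5.7·1 + 1.5·-0.5.

1.05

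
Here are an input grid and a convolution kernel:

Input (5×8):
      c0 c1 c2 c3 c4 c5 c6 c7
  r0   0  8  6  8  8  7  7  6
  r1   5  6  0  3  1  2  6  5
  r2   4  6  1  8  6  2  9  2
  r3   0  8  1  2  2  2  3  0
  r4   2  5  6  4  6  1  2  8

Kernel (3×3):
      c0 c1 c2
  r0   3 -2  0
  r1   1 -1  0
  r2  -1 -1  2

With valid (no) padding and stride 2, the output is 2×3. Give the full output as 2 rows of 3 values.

-25 2 19
-3 -12 11

Output[0,0]: The receptive field on the input at this output position is [0 8 6 / 5 6 0 / 4 6 1]. Elementwise product with the kernel and sum: 0·3 + 8·-2 + 5·1 + 6·-1 + 4·-1 + 6·-1 + 1·2.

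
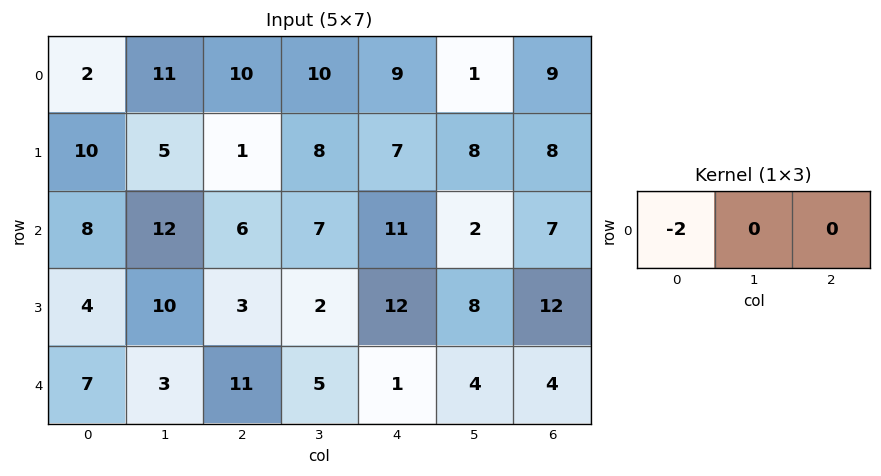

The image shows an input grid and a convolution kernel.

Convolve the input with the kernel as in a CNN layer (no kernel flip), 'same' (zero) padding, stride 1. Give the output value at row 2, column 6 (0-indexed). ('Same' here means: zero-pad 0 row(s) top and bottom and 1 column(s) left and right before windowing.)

The receptive field on the zero-padded input at this output position is [2 7 0]. Elementwise product with the kernel and sum: 2·-2.

-4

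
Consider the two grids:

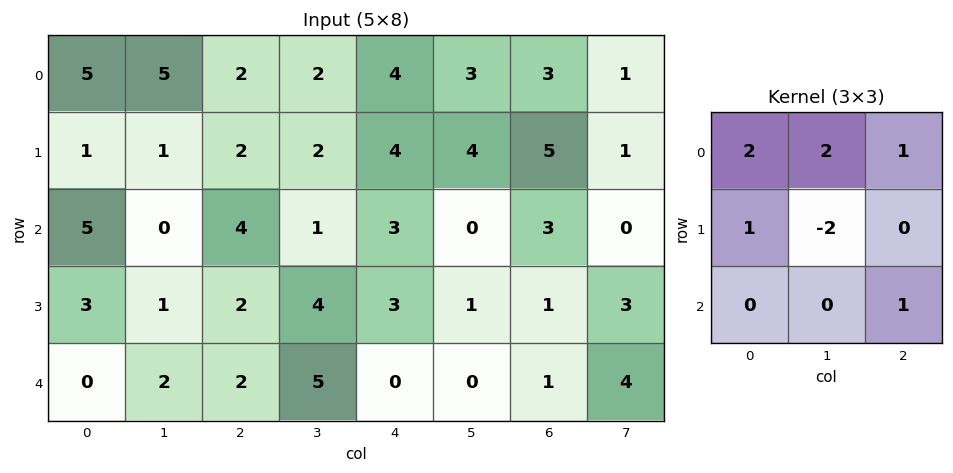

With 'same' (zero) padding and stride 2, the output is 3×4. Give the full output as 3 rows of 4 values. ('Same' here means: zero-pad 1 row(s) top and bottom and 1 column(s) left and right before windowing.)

Output[0,0]: The receptive field on the zero-padded input at this output position is [0 0 0 / 0 5 5 / 0 1 1]. Elementwise product with the kernel and sum: 0·2 + 0·2 + 0·1 + 0·1 + 5·-2 + 1·1.

-9 3 -2 -2
-6 4 12 16
7 8 20 5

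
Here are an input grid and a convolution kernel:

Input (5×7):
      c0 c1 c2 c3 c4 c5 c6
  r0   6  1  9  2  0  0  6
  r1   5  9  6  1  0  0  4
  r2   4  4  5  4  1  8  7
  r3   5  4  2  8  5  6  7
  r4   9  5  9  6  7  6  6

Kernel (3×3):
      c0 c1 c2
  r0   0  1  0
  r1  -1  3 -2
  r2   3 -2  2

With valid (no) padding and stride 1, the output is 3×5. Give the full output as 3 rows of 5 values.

Output[0,0]: The receptive field on the input at this output position is [6 1 9 / 5 9 6 / 4 4 5]. Elementwise product with the kernel and sum: 1·1 + 5·-1 + 9·3 + 6·-2 + 4·3 + 4·-2 + 5·2.

25 26 8 25 -7
18 33 6 9 26
42 0 45 12 28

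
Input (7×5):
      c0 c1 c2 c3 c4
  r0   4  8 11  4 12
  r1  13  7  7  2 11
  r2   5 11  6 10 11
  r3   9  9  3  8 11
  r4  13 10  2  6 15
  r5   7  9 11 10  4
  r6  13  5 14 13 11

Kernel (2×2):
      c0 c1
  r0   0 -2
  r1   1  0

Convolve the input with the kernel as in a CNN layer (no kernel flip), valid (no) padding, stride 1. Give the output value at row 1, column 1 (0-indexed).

The receptive field on the input at this output position is [7 7 / 11 6]. Elementwise product with the kernel and sum: 7·-2 + 11·1.

-3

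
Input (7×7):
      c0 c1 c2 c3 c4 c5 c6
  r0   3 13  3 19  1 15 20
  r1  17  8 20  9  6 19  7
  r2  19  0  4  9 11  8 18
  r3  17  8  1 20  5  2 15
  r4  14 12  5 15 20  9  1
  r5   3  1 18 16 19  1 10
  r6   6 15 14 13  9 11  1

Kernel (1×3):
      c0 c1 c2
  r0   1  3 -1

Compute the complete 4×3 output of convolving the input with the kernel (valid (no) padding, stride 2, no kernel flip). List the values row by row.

Output[0,0]: The receptive field on the input at this output position is [3 13 3]. Elementwise product with the kernel and sum: 3·1 + 13·3 + 3·-1.
Output[0,1]: The receptive field on the input at this output position is [3 19 1]. Elementwise product with the kernel and sum: 3·1 + 19·3 + 1·-1.

39 59 26
15 20 17
45 30 46
37 44 41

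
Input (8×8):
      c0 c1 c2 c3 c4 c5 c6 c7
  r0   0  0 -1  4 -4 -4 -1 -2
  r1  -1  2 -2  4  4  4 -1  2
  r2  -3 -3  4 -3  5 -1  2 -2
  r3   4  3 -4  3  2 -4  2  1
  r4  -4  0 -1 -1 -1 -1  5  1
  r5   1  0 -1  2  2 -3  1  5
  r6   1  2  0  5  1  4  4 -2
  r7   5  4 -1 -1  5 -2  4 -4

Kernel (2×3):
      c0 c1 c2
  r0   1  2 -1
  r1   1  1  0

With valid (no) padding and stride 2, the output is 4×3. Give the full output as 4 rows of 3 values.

Output[0,0]: The receptive field on the input at this output position is [0 0 -1 / -1 2 -2]. Elementwise product with the kernel and sum: 0·1 + 0·2 + -1·-1 + -1·1 + 2·1.

2 13 -3
-6 -8 -1
-2 -1 -9
14 7 8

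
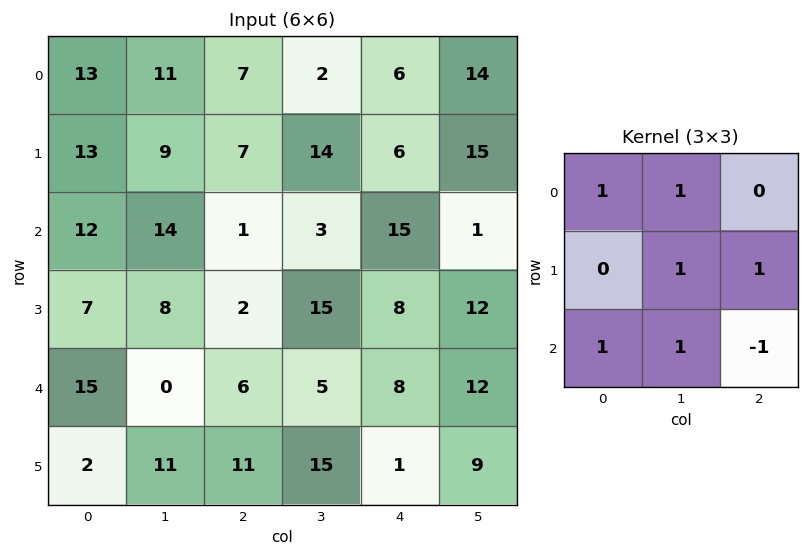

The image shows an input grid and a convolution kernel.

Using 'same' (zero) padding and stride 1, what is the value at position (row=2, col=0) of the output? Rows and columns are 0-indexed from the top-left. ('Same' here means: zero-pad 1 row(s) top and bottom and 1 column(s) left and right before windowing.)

The receptive field on the zero-padded input at this output position is [0 13 9 / 0 12 14 / 0 7 8]. Elementwise product with the kernel and sum: 0·1 + 13·1 + 12·1 + 14·1 + 0·1 + 7·1 + 8·-1.

38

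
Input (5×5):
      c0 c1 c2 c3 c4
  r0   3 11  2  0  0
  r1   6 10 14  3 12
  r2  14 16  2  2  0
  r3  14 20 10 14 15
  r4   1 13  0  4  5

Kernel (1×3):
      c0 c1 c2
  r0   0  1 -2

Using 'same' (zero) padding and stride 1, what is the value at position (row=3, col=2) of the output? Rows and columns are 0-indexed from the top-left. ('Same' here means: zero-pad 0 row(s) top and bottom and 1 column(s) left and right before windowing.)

The receptive field on the zero-padded input at this output position is [20 10 14]. Elementwise product with the kernel and sum: 10·1 + 14·-2.

-18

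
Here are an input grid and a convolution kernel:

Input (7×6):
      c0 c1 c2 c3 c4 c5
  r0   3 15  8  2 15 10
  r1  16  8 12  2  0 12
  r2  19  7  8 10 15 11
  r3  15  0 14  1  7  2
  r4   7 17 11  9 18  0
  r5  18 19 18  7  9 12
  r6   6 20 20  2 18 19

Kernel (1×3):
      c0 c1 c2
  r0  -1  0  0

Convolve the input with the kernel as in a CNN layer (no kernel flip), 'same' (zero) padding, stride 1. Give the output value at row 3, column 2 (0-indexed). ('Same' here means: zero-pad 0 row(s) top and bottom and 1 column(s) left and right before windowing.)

0

The receptive field on the zero-padded input at this output position is [0 14 1]. Elementwise product with the kernel and sum: 0·-1.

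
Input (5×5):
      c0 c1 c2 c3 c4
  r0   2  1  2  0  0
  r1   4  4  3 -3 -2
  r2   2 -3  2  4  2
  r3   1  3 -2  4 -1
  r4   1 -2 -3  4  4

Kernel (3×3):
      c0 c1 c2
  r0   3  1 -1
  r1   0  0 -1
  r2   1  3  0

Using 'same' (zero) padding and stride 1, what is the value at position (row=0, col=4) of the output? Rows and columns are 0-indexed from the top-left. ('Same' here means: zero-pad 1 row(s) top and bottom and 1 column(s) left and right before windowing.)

The receptive field on the zero-padded input at this output position is [0 0 0 / 0 0 0 / -3 -2 0]. Elementwise product with the kernel and sum: 0·3 + 0·1 + 0·-1 + 0·-1 + -3·1 + -2·3.

-9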